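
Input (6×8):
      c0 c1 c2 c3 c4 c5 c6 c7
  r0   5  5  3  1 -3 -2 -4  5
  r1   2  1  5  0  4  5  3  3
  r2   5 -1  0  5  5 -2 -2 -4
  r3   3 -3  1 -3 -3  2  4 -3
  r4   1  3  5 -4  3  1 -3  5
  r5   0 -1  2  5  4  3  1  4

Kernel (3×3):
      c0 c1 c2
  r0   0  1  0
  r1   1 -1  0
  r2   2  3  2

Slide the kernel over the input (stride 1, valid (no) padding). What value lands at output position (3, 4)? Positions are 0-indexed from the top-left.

The receptive field on the input at this output position is [-3 2 4 / 3 1 -3 / 4 3 1]. Elementwise product with the kernel and sum: 2·1 + 3·1 + 1·-1 + 4·2 + 3·3 + 1·2.

23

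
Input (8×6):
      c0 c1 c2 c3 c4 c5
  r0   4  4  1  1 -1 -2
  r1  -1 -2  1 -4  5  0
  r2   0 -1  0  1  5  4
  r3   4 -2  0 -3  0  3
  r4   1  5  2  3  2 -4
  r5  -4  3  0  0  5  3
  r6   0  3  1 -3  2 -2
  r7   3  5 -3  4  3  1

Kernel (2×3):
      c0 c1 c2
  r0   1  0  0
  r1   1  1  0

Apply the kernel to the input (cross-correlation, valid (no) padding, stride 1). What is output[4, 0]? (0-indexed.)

0

The receptive field on the input at this output position is [1 5 2 / -4 3 0]. Elementwise product with the kernel and sum: 1·1 + -4·1 + 3·1.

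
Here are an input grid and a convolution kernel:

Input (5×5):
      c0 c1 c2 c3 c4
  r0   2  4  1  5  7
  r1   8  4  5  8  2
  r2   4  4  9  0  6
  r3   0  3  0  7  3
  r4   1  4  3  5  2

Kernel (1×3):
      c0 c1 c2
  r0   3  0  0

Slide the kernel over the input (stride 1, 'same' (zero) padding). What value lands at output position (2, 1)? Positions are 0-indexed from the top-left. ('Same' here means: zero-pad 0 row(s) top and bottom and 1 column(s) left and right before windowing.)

The receptive field on the zero-padded input at this output position is [4 4 9]. Elementwise product with the kernel and sum: 4·3.

12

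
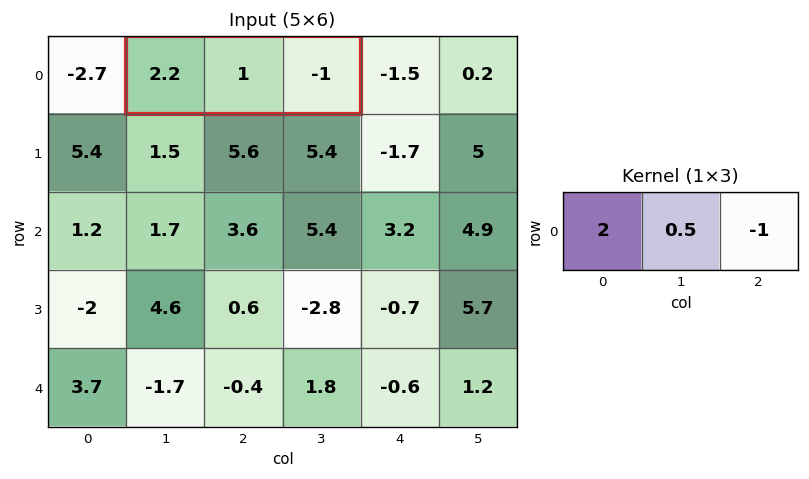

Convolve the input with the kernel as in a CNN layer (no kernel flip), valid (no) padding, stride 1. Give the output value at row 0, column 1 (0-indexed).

5.9

The receptive field on the input at this output position is [2.2 1 -1]. Elementwise product with the kernel and sum: 2.2·2 + 1·0.5 + -1·-1.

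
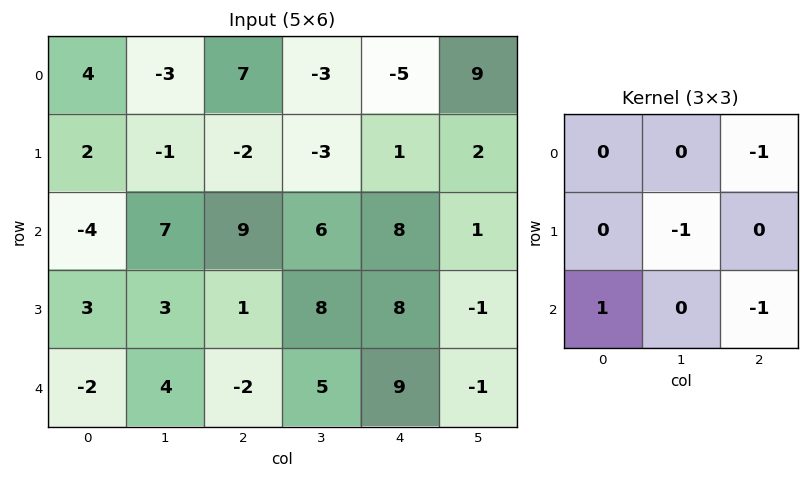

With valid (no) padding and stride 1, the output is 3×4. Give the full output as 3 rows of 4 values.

Output[0,0]: The receptive field on the input at this output position is [4 -3 7 / 2 -1 -2 / -4 7 9]. Elementwise product with the kernel and sum: 7·-1 + -1·-1 + -4·1 + 9·-1.

-19 6 9 -5
-3 -11 -14 -1
-12 -8 -27 -3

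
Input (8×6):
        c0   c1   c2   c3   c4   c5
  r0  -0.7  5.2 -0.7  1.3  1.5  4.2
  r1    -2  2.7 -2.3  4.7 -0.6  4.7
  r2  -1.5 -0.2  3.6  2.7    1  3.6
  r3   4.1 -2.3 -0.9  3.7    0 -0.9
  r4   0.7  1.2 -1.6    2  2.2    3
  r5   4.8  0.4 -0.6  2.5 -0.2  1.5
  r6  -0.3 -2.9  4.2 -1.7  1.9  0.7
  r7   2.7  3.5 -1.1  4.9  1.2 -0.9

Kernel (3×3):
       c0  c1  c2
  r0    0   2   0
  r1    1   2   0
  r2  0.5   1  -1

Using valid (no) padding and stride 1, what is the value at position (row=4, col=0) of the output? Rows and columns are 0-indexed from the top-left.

The receptive field on the input at this output position is [0.7 1.2 -1.6 / 4.8 0.4 -0.6 / -0.3 -2.9 4.2]. Elementwise product with the kernel and sum: 1.2·2 + 4.8·1 + 0.4·2 + -0.3·0.5 + -2.9·1 + 4.2·-1.

0.75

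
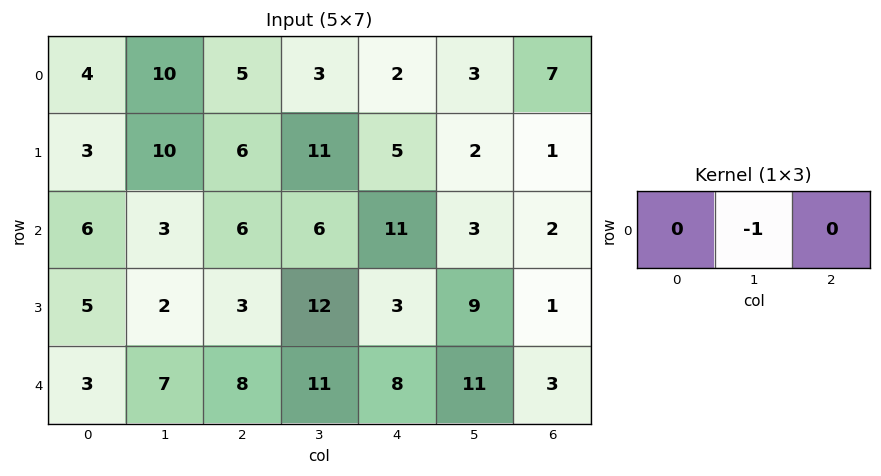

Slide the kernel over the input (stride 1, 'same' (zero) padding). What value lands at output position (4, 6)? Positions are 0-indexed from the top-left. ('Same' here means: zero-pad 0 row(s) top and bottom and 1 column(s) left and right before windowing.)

The receptive field on the zero-padded input at this output position is [11 3 0]. Elementwise product with the kernel and sum: 3·-1.

-3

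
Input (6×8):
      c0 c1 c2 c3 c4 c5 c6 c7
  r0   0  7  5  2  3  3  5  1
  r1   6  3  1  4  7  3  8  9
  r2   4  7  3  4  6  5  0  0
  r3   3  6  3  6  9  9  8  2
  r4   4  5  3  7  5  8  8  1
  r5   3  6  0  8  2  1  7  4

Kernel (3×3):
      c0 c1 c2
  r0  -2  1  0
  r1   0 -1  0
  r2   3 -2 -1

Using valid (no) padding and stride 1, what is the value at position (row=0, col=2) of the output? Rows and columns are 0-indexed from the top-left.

-17

The receptive field on the input at this output position is [5 2 3 / 1 4 7 / 3 4 6]. Elementwise product with the kernel and sum: 5·-2 + 2·1 + 4·-1 + 3·3 + 4·-2 + 6·-1.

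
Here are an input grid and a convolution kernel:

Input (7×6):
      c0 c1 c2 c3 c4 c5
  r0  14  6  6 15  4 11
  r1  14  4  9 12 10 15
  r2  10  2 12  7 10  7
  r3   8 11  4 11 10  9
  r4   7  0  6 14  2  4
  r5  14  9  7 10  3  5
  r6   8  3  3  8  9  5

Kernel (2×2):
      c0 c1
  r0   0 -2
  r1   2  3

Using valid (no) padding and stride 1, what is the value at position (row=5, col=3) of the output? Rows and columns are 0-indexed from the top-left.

37

The receptive field on the input at this output position is [10 3 / 8 9]. Elementwise product with the kernel and sum: 3·-2 + 8·2 + 9·3.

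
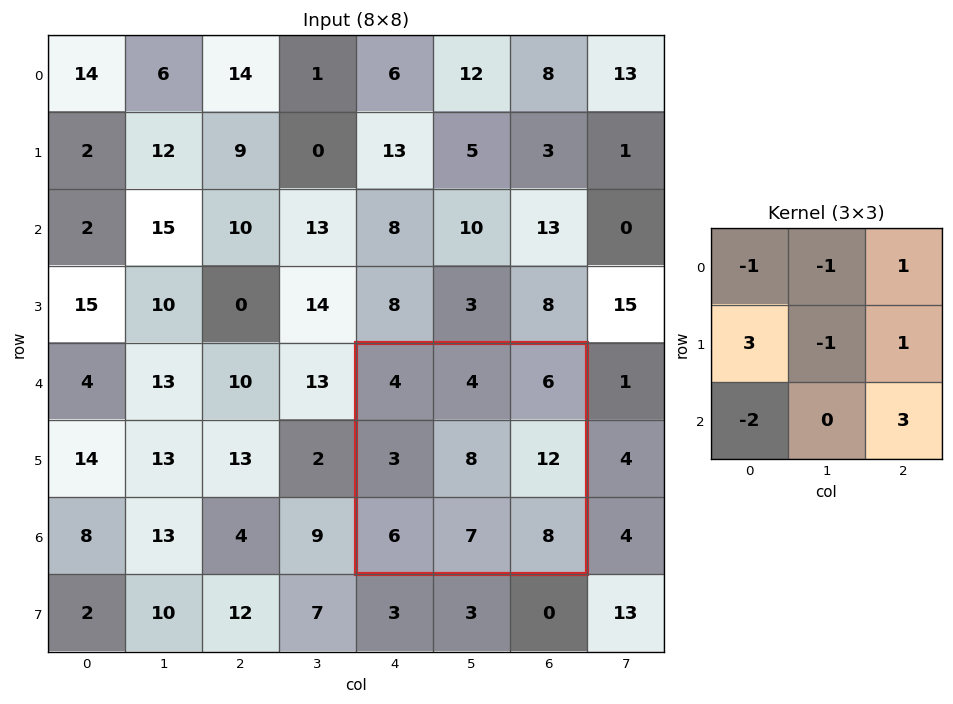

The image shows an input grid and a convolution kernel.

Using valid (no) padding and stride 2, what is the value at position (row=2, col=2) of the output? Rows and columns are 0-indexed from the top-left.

The receptive field on the input at this output position is [4 4 6 / 3 8 12 / 6 7 8]. Elementwise product with the kernel and sum: 4·-1 + 4·-1 + 6·1 + 3·3 + 8·-1 + 12·1 + 6·-2 + 8·3.

23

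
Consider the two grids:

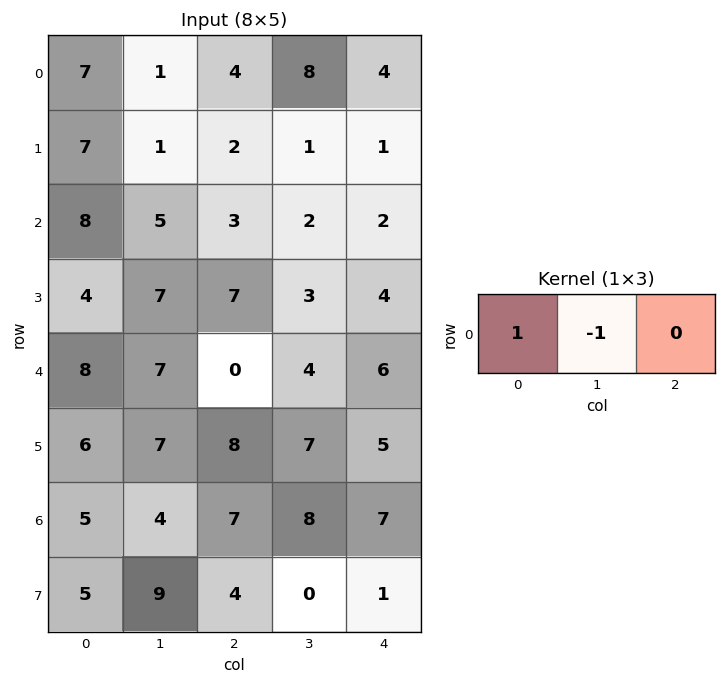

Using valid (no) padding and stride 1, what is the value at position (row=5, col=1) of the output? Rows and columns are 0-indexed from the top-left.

The receptive field on the input at this output position is [7 8 7]. Elementwise product with the kernel and sum: 7·1 + 8·-1.

-1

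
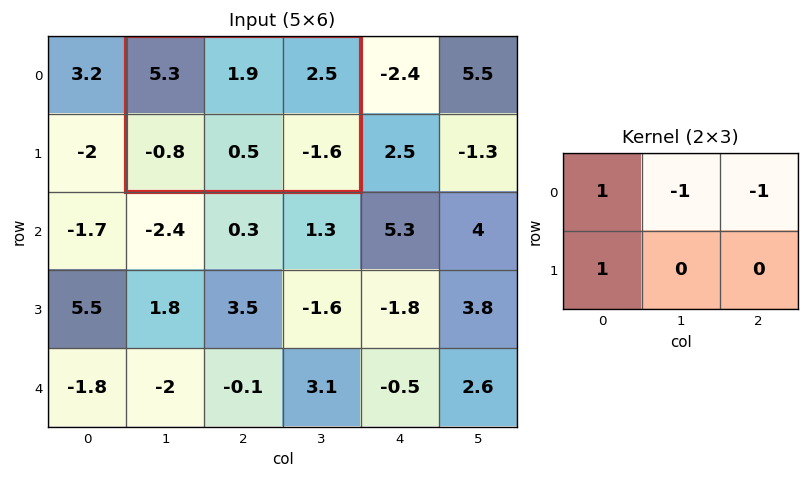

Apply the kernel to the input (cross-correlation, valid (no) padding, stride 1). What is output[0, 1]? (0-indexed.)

0.1

The receptive field on the input at this output position is [5.3 1.9 2.5 / -0.8 0.5 -1.6]. Elementwise product with the kernel and sum: 5.3·1 + 1.9·-1 + 2.5·-1 + -0.8·1.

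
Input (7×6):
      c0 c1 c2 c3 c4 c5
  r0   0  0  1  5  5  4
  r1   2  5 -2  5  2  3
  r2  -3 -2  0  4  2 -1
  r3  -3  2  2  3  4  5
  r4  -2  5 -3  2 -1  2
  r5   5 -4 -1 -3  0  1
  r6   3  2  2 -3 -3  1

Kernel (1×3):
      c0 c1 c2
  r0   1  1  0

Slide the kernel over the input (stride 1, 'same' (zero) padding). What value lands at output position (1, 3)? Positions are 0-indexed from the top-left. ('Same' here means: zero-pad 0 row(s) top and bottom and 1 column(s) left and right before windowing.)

3

The receptive field on the zero-padded input at this output position is [-2 5 2]. Elementwise product with the kernel and sum: -2·1 + 5·1.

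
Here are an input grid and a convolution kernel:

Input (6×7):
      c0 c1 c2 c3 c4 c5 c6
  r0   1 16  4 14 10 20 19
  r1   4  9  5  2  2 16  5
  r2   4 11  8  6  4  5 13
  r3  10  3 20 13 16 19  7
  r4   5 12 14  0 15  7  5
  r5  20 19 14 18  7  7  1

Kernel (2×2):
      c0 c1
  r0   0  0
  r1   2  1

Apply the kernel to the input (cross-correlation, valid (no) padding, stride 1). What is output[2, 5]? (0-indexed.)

45

The receptive field on the input at this output position is [5 13 / 19 7]. Elementwise product with the kernel and sum: 19·2 + 7·1.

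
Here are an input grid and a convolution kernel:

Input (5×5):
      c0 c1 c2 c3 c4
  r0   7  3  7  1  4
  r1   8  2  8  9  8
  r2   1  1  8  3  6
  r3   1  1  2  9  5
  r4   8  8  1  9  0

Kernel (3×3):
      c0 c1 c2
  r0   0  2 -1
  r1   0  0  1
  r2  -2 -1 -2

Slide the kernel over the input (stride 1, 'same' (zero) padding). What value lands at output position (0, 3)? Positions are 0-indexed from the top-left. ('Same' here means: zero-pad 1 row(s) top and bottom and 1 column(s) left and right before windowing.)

-37

The receptive field on the zero-padded input at this output position is [0 0 0 / 7 1 4 / 8 9 8]. Elementwise product with the kernel and sum: 0·2 + 0·-1 + 4·1 + 8·-2 + 9·-1 + 8·-2.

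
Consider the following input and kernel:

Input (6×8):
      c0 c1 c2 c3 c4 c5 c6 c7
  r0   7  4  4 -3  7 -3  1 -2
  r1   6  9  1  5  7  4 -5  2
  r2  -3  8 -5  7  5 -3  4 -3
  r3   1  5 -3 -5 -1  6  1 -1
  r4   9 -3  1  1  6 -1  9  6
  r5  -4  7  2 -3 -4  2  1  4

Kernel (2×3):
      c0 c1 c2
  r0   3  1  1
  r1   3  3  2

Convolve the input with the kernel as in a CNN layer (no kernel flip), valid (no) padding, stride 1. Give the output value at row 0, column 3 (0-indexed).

39

The receptive field on the input at this output position is [-3 7 -3 / 5 7 4]. Elementwise product with the kernel and sum: -3·3 + 7·1 + -3·1 + 5·3 + 7·3 + 4·2.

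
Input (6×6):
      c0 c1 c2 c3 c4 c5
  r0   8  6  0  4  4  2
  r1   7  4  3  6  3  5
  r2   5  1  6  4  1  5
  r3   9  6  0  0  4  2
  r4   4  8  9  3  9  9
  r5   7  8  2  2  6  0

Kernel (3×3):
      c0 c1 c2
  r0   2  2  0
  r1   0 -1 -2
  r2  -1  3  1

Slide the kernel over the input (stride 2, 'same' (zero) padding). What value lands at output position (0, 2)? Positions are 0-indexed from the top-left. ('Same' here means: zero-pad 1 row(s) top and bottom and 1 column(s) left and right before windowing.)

The receptive field on the zero-padded input at this output position is [0 0 0 / 4 4 2 / 6 3 5]. Elementwise product with the kernel and sum: 0·2 + 0·2 + 4·-1 + 2·-2 + 6·-1 + 3·3 + 5·1.

0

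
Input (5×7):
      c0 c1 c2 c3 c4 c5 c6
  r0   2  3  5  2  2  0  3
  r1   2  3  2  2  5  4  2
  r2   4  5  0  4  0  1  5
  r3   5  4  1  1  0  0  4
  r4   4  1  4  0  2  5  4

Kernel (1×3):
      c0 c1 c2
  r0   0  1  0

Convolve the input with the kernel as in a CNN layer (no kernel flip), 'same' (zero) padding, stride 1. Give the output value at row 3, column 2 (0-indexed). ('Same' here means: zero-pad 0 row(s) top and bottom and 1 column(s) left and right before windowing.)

The receptive field on the zero-padded input at this output position is [4 1 1]. Elementwise product with the kernel and sum: 1·1.

1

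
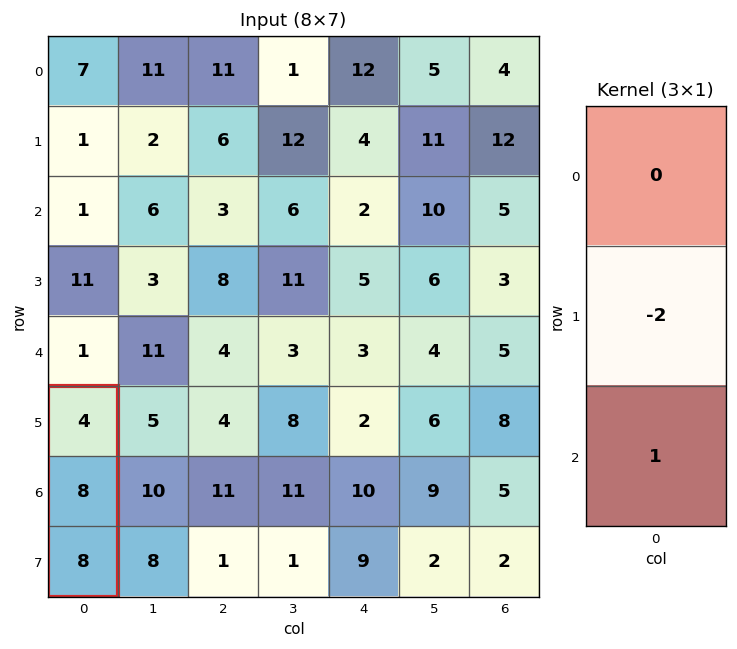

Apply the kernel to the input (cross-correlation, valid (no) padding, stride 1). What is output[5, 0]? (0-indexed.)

The receptive field on the input at this output position is [4 / 8 / 8]. Elementwise product with the kernel and sum: 8·-2 + 8·1.

-8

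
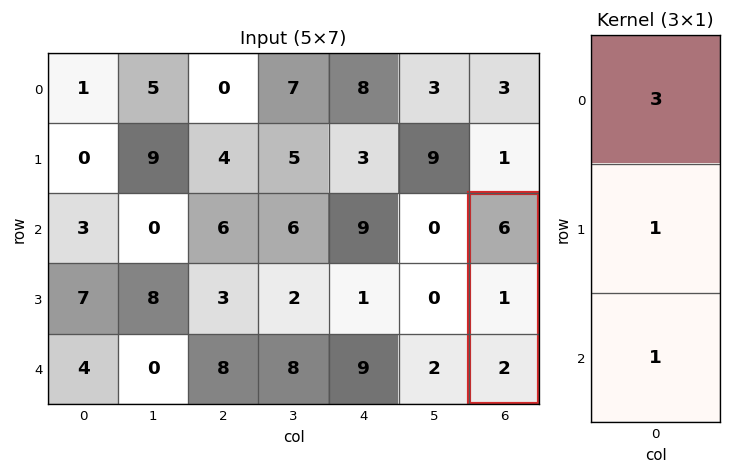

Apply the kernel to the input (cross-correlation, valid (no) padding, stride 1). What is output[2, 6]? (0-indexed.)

The receptive field on the input at this output position is [6 / 1 / 2]. Elementwise product with the kernel and sum: 6·3 + 1·1 + 2·1.

21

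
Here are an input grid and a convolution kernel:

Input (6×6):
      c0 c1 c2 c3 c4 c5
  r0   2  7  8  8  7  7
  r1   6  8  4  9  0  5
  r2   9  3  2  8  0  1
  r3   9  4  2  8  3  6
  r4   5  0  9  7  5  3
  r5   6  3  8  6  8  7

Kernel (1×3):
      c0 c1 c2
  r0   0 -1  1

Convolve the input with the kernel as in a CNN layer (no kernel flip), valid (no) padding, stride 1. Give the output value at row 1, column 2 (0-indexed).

The receptive field on the input at this output position is [4 9 0]. Elementwise product with the kernel and sum: 9·-1 + 0·1.

-9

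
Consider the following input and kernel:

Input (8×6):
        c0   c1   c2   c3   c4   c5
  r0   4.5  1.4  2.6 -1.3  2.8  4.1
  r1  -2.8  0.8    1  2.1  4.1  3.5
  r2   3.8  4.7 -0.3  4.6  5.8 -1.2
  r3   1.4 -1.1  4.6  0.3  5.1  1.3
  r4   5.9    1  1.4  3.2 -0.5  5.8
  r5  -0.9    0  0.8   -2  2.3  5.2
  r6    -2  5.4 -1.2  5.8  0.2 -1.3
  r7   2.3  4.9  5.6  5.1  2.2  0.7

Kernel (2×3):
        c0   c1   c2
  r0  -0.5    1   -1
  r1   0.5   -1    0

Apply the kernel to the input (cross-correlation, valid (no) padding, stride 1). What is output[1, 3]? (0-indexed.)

The receptive field on the input at this output position is [2.1 4.1 3.5 / 4.6 5.8 -1.2]. Elementwise product with the kernel and sum: 2.1·-0.5 + 4.1·1 + 3.5·-1 + 4.6·0.5 + 5.8·-1.

-3.95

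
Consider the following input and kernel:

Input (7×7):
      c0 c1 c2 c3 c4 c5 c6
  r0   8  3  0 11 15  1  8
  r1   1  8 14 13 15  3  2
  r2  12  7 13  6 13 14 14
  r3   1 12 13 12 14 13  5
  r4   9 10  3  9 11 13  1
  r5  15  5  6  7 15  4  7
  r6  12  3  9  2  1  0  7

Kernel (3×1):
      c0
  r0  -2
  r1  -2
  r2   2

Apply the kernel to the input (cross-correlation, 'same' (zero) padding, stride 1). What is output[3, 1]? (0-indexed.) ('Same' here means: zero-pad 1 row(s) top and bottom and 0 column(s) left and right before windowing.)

The receptive field on the zero-padded input at this output position is [7 / 12 / 10]. Elementwise product with the kernel and sum: 7·-2 + 12·-2 + 10·2.

-18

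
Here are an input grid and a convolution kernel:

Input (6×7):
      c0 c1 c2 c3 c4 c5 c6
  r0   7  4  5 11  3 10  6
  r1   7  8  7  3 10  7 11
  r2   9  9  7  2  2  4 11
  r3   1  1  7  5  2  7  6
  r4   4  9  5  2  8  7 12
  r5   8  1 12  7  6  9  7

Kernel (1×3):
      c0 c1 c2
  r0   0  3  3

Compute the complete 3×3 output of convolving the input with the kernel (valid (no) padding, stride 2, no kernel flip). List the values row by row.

27 42 48
48 12 45
42 30 57

Output[0,0]: The receptive field on the input at this output position is [7 4 5]. Elementwise product with the kernel and sum: 4·3 + 5·3.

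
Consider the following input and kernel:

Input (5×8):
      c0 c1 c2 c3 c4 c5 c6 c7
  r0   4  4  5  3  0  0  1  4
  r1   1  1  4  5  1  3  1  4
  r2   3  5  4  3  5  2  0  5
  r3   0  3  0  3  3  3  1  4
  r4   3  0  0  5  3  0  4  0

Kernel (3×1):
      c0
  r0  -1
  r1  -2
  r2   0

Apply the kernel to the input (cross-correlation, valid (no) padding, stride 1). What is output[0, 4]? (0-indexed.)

-2

The receptive field on the input at this output position is [0 / 1 / 5]. Elementwise product with the kernel and sum: 0·-1 + 1·-2.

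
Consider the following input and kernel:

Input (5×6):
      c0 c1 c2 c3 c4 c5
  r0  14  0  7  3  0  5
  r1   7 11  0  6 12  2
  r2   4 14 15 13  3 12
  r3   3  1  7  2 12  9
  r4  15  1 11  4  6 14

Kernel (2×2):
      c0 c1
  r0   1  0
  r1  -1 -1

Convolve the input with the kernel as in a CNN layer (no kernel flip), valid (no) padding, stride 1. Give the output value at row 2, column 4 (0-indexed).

-18

The receptive field on the input at this output position is [3 12 / 12 9]. Elementwise product with the kernel and sum: 3·1 + 12·-1 + 9·-1.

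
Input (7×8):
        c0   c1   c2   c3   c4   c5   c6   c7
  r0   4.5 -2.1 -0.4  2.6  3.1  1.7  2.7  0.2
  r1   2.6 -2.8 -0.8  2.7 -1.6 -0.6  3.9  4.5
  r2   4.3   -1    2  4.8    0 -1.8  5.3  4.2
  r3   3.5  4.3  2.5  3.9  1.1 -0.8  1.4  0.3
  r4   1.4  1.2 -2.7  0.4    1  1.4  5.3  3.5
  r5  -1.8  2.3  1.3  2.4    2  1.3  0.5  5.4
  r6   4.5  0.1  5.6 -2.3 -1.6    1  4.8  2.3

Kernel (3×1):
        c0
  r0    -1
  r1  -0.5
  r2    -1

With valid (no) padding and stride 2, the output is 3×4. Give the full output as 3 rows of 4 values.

-10.1 -1.2 -2.3 -9.95
-7.45 -0.55 -1.55 -11.3
-5 -3.55 -0.4 -10.35

Output[0,0]: The receptive field on the input at this output position is [4.5 / 2.6 / 4.3]. Elementwise product with the kernel and sum: 4.5·-1 + 2.6·-0.5 + 4.3·-1.
Output[0,1]: The receptive field on the input at this output position is [-0.4 / -0.8 / 2]. Elementwise product with the kernel and sum: -0.4·-1 + -0.8·-0.5 + 2·-1.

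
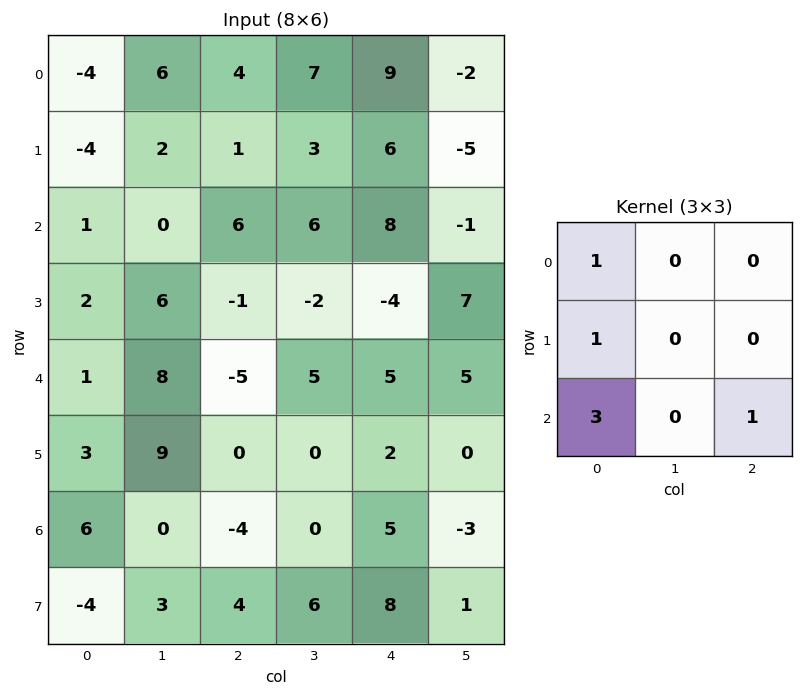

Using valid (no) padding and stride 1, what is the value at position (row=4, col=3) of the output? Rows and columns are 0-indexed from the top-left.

2

The receptive field on the input at this output position is [5 5 5 / 0 2 0 / 0 5 -3]. Elementwise product with the kernel and sum: 5·1 + 0·1 + 0·3 + -3·1.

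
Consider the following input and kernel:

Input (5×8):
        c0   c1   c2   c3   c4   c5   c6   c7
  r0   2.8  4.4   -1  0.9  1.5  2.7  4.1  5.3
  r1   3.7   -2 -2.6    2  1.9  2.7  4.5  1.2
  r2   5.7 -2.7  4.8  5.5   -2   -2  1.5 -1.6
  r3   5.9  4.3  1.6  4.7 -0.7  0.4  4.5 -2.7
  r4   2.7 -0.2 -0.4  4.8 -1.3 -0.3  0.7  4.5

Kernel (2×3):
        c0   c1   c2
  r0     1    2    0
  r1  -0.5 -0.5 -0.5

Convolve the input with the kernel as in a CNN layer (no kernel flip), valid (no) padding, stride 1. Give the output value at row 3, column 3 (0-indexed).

1.7

The receptive field on the input at this output position is [4.7 -0.7 0.4 / 4.8 -1.3 -0.3]. Elementwise product with the kernel and sum: 4.7·1 + -0.7·2 + 4.8·-0.5 + -1.3·-0.5 + -0.3·-0.5.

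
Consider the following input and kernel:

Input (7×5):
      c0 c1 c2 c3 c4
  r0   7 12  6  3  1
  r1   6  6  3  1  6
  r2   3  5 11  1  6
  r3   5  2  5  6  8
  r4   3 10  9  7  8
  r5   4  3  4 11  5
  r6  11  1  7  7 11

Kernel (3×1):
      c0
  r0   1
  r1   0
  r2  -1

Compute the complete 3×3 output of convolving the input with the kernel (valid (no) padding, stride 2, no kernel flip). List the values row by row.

Output[0,0]: The receptive field on the input at this output position is [7 / 6 / 3]. Elementwise product with the kernel and sum: 7·1 + 3·-1.
Output[0,1]: The receptive field on the input at this output position is [6 / 3 / 11]. Elementwise product with the kernel and sum: 6·1 + 11·-1.

4 -5 -5
0 2 -2
-8 2 -3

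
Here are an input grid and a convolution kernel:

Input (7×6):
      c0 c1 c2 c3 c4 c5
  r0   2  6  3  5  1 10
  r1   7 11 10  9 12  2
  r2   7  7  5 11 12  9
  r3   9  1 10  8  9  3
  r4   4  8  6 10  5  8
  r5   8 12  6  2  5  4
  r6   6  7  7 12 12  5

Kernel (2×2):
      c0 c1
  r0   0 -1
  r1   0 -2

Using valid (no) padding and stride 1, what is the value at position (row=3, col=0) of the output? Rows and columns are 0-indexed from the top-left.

The receptive field on the input at this output position is [9 1 / 4 8]. Elementwise product with the kernel and sum: 1·-1 + 8·-2.

-17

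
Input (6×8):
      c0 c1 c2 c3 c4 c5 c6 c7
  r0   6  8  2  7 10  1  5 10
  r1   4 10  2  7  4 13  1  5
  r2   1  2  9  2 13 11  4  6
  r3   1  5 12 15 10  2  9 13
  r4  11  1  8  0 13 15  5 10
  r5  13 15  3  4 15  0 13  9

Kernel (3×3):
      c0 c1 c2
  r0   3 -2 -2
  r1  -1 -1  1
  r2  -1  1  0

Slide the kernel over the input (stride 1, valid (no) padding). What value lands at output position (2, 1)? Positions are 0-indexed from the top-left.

The receptive field on the input at this output position is [2 9 2 / 5 12 15 / 1 8 0]. Elementwise product with the kernel and sum: 2·3 + 9·-2 + 2·-2 + 5·-1 + 12·-1 + 15·1 + 1·-1 + 8·1.

-11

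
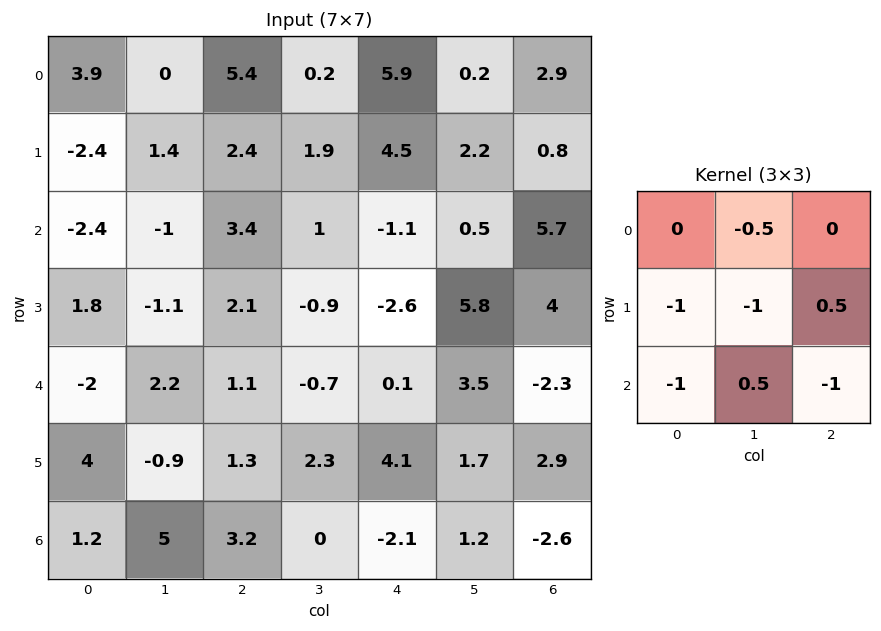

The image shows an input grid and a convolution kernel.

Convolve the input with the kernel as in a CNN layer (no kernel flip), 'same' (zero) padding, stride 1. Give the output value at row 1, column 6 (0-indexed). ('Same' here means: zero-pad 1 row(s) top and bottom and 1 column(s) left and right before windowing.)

-2.1

The receptive field on the zero-padded input at this output position is [0.2 2.9 0 / 2.2 0.8 0 / 0.5 5.7 0]. Elementwise product with the kernel and sum: 2.9·-0.5 + 2.2·-1 + 0.8·-1 + 0·0.5 + 0.5·-1 + 5.7·0.5 + 0·-1.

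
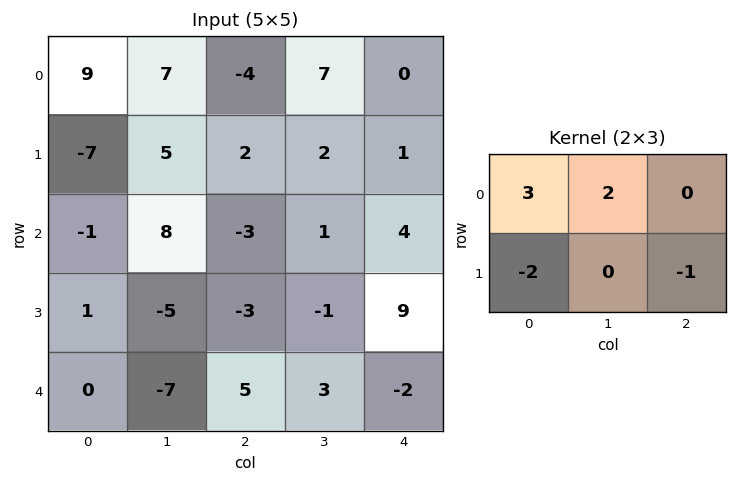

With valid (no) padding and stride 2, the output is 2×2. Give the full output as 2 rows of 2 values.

53 -3
14 -10

Output[0,0]: The receptive field on the input at this output position is [9 7 -4 / -7 5 2]. Elementwise product with the kernel and sum: 9·3 + 7·2 + -7·-2 + 2·-1.
Output[0,1]: The receptive field on the input at this output position is [-4 7 0 / 2 2 1]. Elementwise product with the kernel and sum: -4·3 + 7·2 + 2·-2 + 1·-1.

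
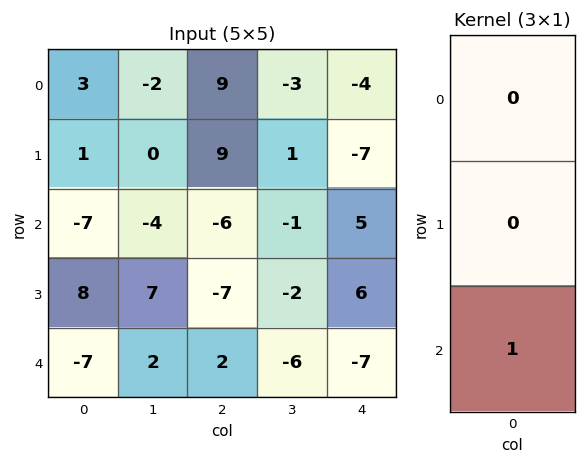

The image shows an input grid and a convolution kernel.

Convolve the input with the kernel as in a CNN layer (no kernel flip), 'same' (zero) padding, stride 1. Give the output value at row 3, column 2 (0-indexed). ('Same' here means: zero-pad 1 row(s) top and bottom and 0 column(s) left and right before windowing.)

2

The receptive field on the zero-padded input at this output position is [-6 / -7 / 2]. Elementwise product with the kernel and sum: 2·1.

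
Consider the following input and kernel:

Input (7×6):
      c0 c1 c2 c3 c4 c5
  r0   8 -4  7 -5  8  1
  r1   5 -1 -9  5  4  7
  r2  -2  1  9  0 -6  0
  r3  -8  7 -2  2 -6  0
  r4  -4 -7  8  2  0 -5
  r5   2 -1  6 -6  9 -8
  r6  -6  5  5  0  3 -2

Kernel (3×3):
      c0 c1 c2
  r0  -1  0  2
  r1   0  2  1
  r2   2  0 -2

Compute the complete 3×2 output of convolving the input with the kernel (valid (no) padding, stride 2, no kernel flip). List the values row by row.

-27 53
8 -7
2 -7

Output[0,0]: The receptive field on the input at this output position is [8 -4 7 / 5 -1 -9 / -2 1 9]. Elementwise product with the kernel and sum: 8·-1 + 7·2 + -1·2 + -9·1 + -2·2 + 9·-2.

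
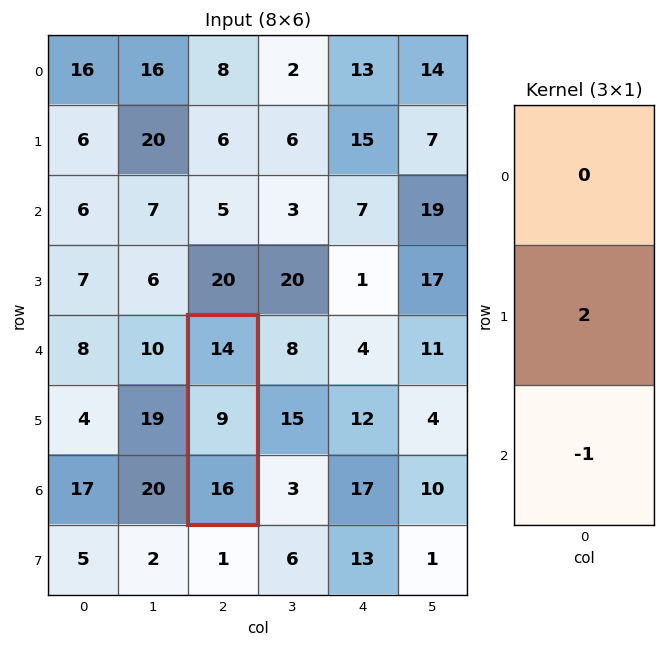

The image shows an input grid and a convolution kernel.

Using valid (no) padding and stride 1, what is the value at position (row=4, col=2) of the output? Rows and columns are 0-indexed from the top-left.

The receptive field on the input at this output position is [14 / 9 / 16]. Elementwise product with the kernel and sum: 9·2 + 16·-1.

2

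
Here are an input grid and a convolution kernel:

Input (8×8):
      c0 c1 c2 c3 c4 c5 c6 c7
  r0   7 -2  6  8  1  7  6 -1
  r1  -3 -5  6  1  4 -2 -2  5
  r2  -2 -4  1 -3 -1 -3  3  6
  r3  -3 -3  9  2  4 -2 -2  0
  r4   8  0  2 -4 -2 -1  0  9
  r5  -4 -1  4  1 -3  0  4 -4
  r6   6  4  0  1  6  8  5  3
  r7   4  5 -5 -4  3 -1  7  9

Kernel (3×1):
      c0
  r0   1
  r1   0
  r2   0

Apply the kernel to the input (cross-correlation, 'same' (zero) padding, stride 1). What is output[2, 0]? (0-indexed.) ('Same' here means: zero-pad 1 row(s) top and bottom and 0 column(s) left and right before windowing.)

The receptive field on the zero-padded input at this output position is [-3 / -2 / -3]. Elementwise product with the kernel and sum: -3·1.

-3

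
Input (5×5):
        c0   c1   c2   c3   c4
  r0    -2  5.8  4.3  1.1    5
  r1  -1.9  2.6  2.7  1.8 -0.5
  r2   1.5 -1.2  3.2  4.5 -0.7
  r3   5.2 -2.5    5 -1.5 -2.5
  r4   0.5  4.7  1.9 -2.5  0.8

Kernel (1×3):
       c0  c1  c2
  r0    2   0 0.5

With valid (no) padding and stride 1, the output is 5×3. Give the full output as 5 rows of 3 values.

Output[0,0]: The receptive field on the input at this output position is [-2 5.8 4.3]. Elementwise product with the kernel and sum: -2·2 + 4.3·0.5.

-1.85 12.15 11.1
-2.45 6.1 5.15
4.6 -0.15 6.05
12.9 -5.75 8.75
1.95 8.15 4.2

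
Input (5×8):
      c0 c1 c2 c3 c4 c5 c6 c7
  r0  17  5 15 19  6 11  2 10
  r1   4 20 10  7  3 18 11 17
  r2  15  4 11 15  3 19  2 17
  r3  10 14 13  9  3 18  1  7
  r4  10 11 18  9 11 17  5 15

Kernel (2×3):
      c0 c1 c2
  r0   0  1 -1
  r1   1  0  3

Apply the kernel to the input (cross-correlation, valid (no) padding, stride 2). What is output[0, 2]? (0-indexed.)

45

The receptive field on the input at this output position is [6 11 2 / 3 18 11]. Elementwise product with the kernel and sum: 11·1 + 2·-1 + 3·1 + 11·3.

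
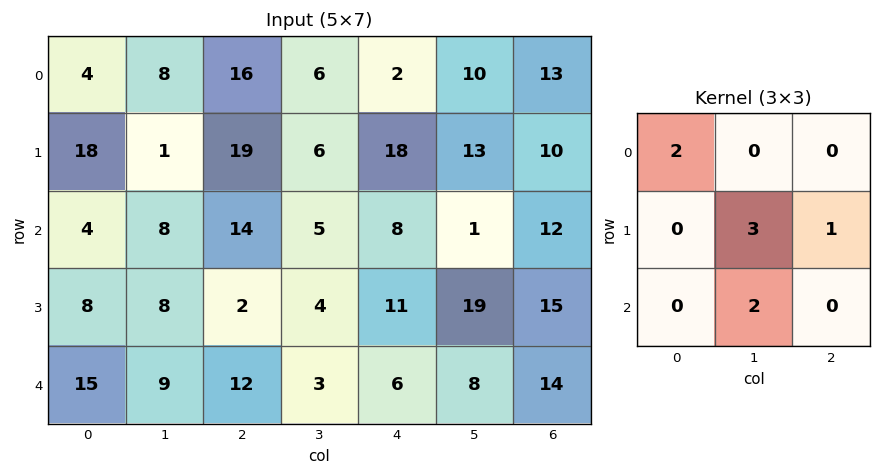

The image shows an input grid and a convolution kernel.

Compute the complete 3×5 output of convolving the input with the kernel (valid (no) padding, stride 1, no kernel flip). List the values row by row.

46 107 78 95 55
90 53 69 59 89
52 50 57 74 104

Output[0,0]: The receptive field on the input at this output position is [4 8 16 / 18 1 19 / 4 8 14]. Elementwise product with the kernel and sum: 4·2 + 1·3 + 19·1 + 8·2.
Output[0,1]: The receptive field on the input at this output position is [8 16 6 / 1 19 6 / 8 14 5]. Elementwise product with the kernel and sum: 8·2 + 19·3 + 6·1 + 14·2.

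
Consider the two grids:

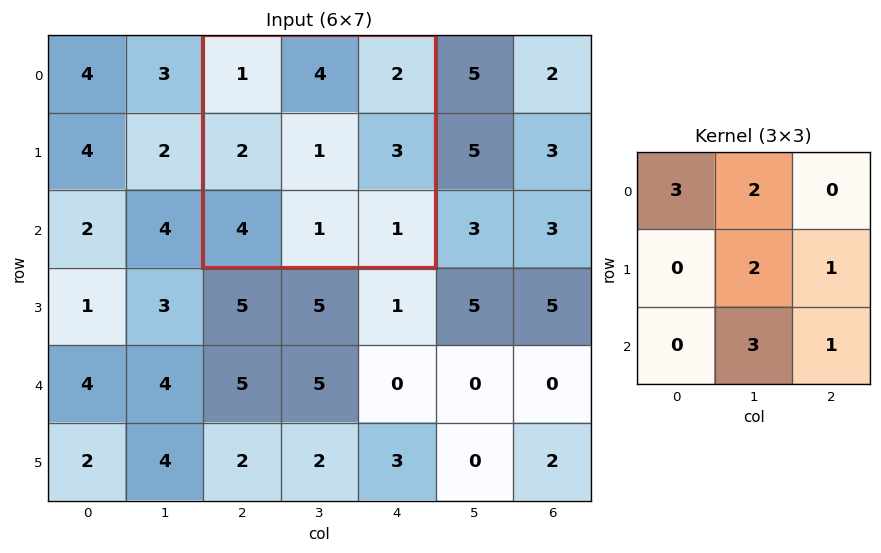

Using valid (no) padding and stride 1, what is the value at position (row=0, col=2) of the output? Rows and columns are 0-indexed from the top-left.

20

The receptive field on the input at this output position is [1 4 2 / 2 1 3 / 4 1 1]. Elementwise product with the kernel and sum: 1·3 + 4·2 + 1·2 + 3·1 + 1·3 + 1·1.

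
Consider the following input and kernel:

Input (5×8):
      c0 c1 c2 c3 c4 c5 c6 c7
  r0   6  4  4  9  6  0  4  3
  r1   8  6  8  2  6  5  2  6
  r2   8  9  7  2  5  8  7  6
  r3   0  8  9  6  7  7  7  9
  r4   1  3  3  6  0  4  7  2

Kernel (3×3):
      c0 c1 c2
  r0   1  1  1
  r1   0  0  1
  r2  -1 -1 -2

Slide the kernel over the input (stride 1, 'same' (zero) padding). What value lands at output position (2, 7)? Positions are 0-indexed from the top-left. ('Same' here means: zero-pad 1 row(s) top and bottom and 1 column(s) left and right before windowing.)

-8

The receptive field on the zero-padded input at this output position is [2 6 0 / 7 6 0 / 7 9 0]. Elementwise product with the kernel and sum: 2·1 + 6·1 + 0·1 + 0·1 + 7·-1 + 9·-1 + 0·-2.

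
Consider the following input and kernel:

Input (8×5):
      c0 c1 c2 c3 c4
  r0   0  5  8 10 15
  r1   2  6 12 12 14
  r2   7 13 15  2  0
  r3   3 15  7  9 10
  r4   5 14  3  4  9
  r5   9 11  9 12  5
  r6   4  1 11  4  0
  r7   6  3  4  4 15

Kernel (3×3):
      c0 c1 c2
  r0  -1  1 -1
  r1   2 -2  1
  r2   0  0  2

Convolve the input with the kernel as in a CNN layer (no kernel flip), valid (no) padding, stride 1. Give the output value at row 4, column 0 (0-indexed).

The receptive field on the input at this output position is [5 14 3 / 9 11 9 / 4 1 11]. Elementwise product with the kernel and sum: 5·-1 + 14·1 + 3·-1 + 9·2 + 11·-2 + 9·1 + 11·2.

33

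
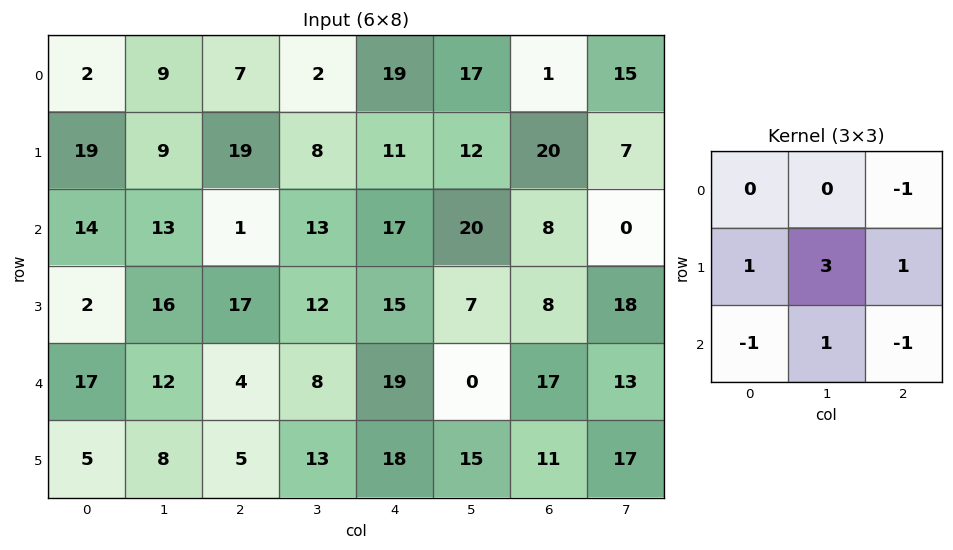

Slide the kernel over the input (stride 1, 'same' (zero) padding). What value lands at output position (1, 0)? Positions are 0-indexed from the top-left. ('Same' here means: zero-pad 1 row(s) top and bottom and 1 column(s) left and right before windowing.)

The receptive field on the zero-padded input at this output position is [0 2 9 / 0 19 9 / 0 14 13]. Elementwise product with the kernel and sum: 9·-1 + 0·1 + 19·3 + 9·1 + 0·-1 + 14·1 + 13·-1.

58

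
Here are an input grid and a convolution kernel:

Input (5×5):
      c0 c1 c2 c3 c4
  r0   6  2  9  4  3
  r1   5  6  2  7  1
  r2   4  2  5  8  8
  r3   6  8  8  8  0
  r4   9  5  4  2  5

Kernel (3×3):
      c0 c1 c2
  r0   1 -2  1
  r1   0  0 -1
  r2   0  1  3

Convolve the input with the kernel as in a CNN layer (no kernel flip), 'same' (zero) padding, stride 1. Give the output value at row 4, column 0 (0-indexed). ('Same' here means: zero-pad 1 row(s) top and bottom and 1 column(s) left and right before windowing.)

The receptive field on the zero-padded input at this output position is [0 6 8 / 0 9 5 / 0 0 0]. Elementwise product with the kernel and sum: 0·1 + 6·-2 + 8·1 + 5·-1 + 0·1 + 0·3.

-9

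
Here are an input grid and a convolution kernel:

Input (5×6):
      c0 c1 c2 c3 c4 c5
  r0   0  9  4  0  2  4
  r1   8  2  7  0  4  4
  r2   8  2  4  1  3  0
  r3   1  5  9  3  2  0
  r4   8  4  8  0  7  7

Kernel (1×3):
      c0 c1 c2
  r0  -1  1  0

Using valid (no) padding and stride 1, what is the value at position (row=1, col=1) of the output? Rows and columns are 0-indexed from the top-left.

5

The receptive field on the input at this output position is [2 7 0]. Elementwise product with the kernel and sum: 2·-1 + 7·1.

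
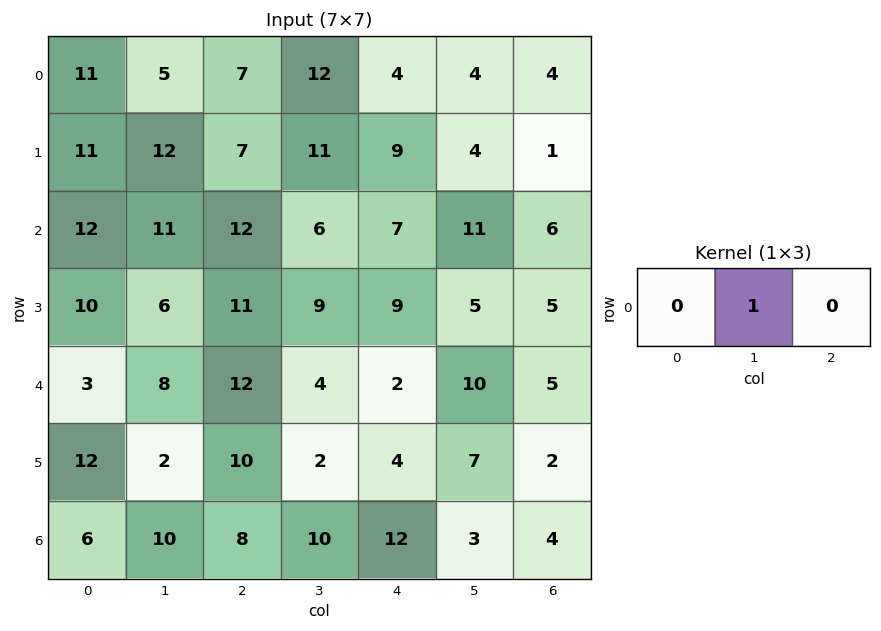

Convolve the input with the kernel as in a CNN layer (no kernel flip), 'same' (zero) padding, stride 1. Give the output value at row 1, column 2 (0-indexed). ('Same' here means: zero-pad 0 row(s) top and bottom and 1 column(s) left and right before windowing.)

7

The receptive field on the zero-padded input at this output position is [12 7 11]. Elementwise product with the kernel and sum: 7·1.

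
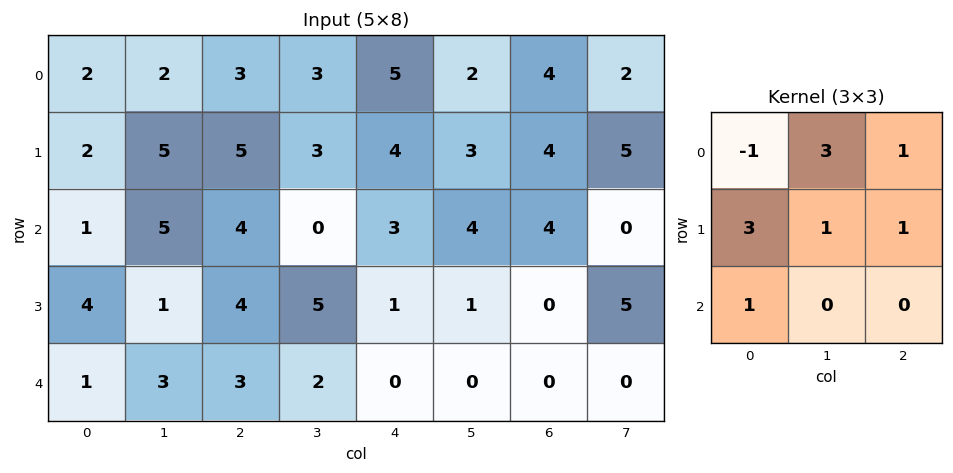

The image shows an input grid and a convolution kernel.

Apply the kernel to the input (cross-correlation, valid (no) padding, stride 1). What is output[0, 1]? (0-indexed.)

38

The receptive field on the input at this output position is [2 3 3 / 5 5 3 / 5 4 0]. Elementwise product with the kernel and sum: 2·-1 + 3·3 + 3·1 + 5·3 + 5·1 + 3·1 + 5·1.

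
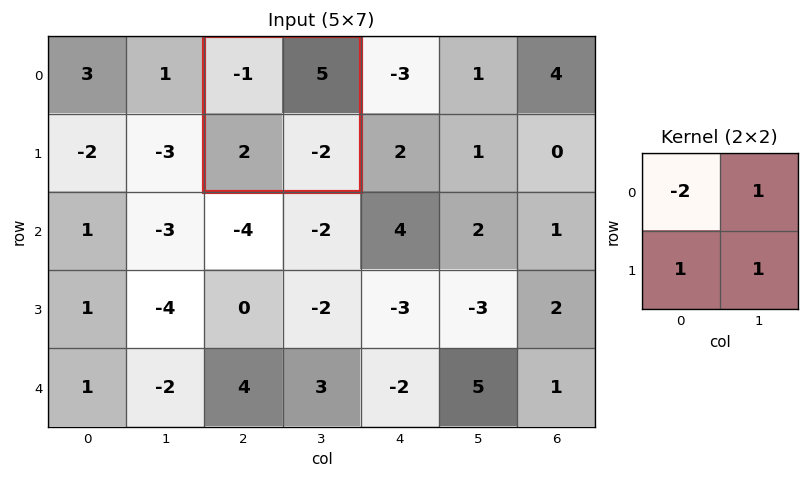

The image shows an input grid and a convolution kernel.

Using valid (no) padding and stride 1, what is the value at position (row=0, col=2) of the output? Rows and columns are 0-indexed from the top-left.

The receptive field on the input at this output position is [-1 5 / 2 -2]. Elementwise product with the kernel and sum: -1·-2 + 5·1 + 2·1 + -2·1.

7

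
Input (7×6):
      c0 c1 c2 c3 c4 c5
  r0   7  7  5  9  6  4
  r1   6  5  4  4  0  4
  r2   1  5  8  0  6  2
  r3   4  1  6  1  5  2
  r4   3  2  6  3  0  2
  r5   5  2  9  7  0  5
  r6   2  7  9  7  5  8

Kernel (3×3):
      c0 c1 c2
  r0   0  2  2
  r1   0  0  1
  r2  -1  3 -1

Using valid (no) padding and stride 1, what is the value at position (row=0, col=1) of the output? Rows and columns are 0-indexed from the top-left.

The receptive field on the input at this output position is [7 5 9 / 5 4 4 / 5 8 0]. Elementwise product with the kernel and sum: 5·2 + 9·2 + 4·1 + 5·-1 + 8·3 + 0·-1.

51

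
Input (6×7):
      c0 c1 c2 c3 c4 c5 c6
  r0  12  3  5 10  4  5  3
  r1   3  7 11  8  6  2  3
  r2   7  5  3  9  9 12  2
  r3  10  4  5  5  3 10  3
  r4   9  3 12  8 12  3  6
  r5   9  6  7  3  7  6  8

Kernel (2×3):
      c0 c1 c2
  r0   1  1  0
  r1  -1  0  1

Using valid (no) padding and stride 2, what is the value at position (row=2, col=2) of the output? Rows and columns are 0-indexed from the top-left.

The receptive field on the input at this output position is [12 3 6 / 7 6 8]. Elementwise product with the kernel and sum: 12·1 + 3·1 + 7·-1 + 8·1.

16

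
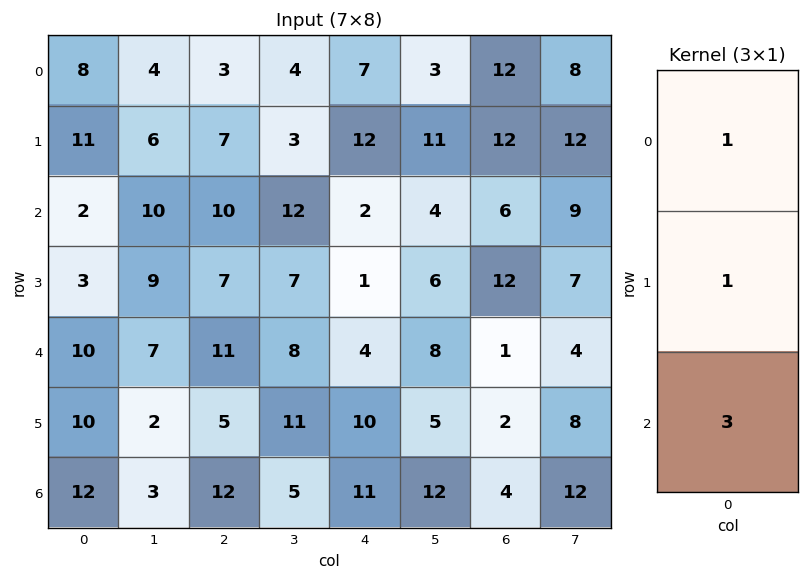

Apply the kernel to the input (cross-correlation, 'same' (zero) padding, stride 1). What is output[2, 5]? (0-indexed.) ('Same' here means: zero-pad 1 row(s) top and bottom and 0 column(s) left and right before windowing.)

The receptive field on the zero-padded input at this output position is [11 / 4 / 6]. Elementwise product with the kernel and sum: 11·1 + 4·1 + 6·3.

33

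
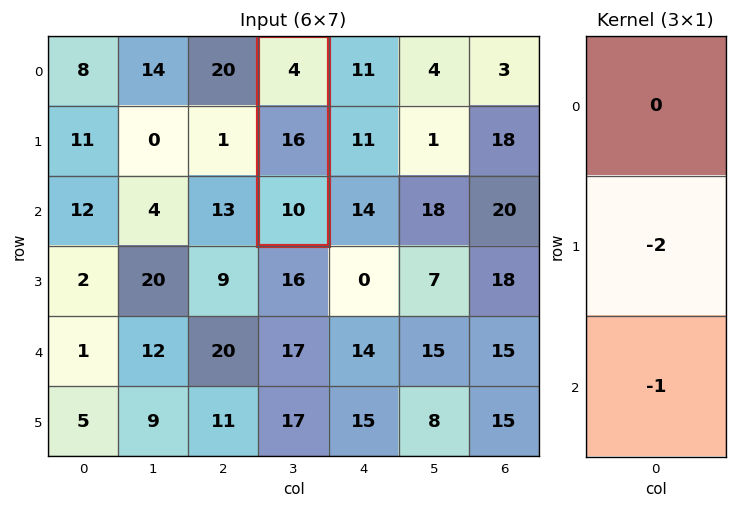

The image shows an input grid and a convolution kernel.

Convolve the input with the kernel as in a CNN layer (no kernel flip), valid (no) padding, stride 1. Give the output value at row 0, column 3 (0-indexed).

-42

The receptive field on the input at this output position is [4 / 16 / 10]. Elementwise product with the kernel and sum: 16·-2 + 10·-1.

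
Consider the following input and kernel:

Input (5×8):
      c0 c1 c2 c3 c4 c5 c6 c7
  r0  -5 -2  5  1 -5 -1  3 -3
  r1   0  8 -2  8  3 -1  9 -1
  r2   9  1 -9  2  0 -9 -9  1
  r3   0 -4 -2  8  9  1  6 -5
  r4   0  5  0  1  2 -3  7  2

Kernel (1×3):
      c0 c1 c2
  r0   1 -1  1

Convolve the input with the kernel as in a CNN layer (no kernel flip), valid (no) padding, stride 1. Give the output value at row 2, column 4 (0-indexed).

The receptive field on the input at this output position is [0 -9 -9]. Elementwise product with the kernel and sum: 0·1 + -9·-1 + -9·1.

0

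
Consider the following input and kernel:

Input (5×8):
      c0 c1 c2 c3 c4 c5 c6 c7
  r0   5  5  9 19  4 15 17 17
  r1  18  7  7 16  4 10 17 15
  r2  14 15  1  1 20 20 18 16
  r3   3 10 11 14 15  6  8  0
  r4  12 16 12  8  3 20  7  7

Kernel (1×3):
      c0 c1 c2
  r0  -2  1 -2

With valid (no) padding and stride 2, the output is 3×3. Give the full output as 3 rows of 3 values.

Output[0,0]: The receptive field on the input at this output position is [5 5 9]. Elementwise product with the kernel and sum: 5·-2 + 5·1 + 9·-2.
Output[0,1]: The receptive field on the input at this output position is [9 19 4]. Elementwise product with the kernel and sum: 9·-2 + 19·1 + 4·-2.

-23 -7 -27
-15 -41 -56
-32 -22 0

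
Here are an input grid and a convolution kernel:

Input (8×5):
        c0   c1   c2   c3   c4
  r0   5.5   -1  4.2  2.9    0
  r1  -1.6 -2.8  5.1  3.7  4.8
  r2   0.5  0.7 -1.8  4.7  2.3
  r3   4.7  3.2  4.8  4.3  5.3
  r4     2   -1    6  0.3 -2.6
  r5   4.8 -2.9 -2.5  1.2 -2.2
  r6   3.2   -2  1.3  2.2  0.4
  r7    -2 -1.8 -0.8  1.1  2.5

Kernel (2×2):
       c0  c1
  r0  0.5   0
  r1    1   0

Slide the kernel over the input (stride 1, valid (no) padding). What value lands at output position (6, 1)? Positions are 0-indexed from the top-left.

The receptive field on the input at this output position is [-2 1.3 / -1.8 -0.8]. Elementwise product with the kernel and sum: -2·0.5 + -1.8·1.

-2.8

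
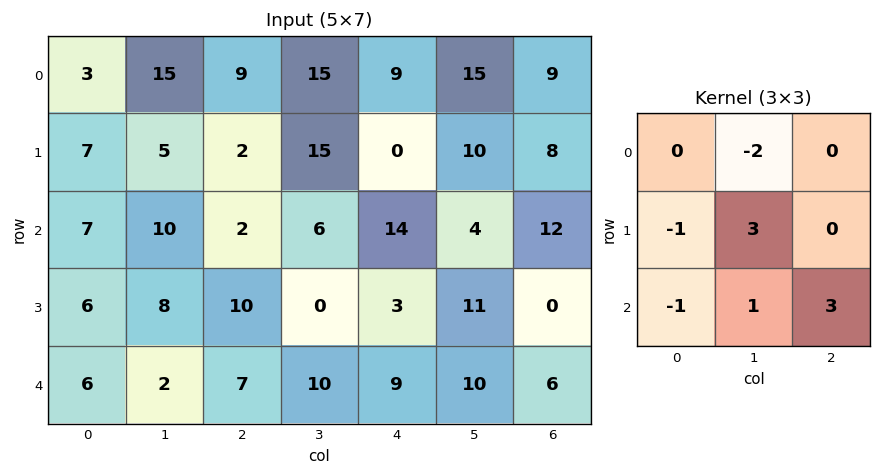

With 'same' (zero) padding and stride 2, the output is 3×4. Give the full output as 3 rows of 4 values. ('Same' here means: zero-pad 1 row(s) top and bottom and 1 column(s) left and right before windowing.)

Output[0,0]: The receptive field on the zero-padded input at this output position is [0 0 0 / 0 3 15 / 0 7 5]. Elementwise product with the kernel and sum: 0·-2 + 0·-1 + 3·3 + 0·-1 + 7·1 + 5·3.

31 54 27 10
37 -6 72 5
6 -1 11 8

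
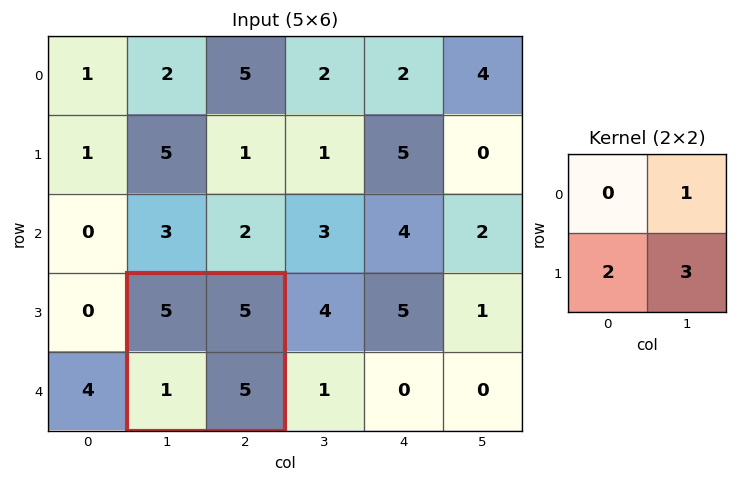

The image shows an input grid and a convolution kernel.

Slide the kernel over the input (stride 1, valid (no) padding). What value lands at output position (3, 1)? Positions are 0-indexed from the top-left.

22

The receptive field on the input at this output position is [5 5 / 1 5]. Elementwise product with the kernel and sum: 5·1 + 1·2 + 5·3.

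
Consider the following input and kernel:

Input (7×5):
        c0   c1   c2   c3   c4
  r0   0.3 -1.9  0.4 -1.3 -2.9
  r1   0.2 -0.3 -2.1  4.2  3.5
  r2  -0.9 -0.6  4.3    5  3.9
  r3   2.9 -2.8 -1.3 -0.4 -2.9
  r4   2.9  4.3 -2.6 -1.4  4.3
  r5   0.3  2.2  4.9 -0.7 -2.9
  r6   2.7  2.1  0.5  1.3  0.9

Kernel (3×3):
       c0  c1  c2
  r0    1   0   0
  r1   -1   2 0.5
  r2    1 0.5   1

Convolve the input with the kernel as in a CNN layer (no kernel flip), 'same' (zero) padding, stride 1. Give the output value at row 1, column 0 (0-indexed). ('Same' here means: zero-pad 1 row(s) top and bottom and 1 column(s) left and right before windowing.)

The receptive field on the zero-padded input at this output position is [0 0.3 -1.9 / 0 0.2 -0.3 / 0 -0.9 -0.6]. Elementwise product with the kernel and sum: 0·1 + 0·-1 + 0.2·2 + -0.3·0.5 + 0·1 + -0.9·0.5 + -0.6·1.

-0.8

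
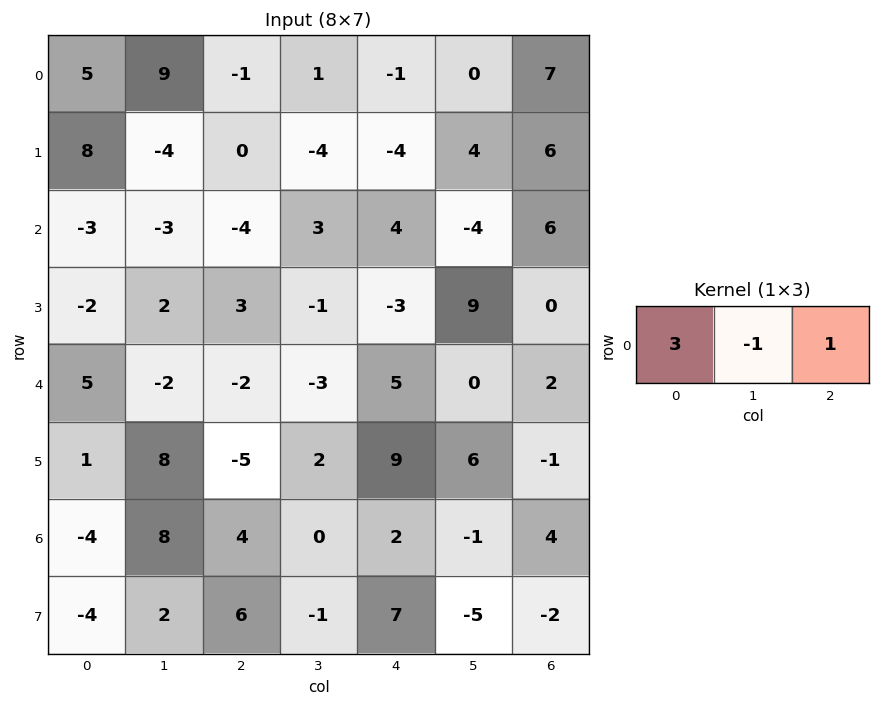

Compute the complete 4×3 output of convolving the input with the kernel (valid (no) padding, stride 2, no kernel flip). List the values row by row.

5 -5 4
-10 -11 22
15 2 17
-16 14 11

Output[0,0]: The receptive field on the input at this output position is [5 9 -1]. Elementwise product with the kernel and sum: 5·3 + 9·-1 + -1·1.
Output[0,1]: The receptive field on the input at this output position is [-1 1 -1]. Elementwise product with the kernel and sum: -1·3 + 1·-1 + -1·1.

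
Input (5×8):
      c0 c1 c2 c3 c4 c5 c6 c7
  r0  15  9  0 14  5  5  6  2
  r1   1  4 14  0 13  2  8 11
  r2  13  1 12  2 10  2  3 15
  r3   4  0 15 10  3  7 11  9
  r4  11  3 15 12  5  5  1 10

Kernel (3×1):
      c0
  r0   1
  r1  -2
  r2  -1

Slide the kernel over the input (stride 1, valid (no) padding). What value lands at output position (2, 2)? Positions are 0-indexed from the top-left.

-33

The receptive field on the input at this output position is [12 / 15 / 15]. Elementwise product with the kernel and sum: 12·1 + 15·-2 + 15·-1.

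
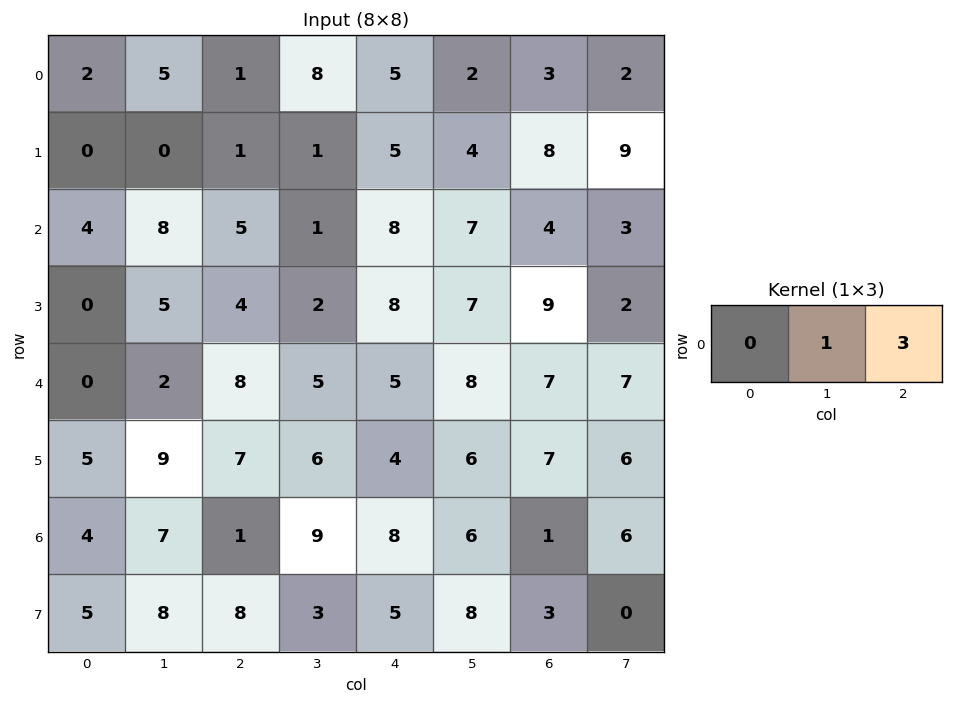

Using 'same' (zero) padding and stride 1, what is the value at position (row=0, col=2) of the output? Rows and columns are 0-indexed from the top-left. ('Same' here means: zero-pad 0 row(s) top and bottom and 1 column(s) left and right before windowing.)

25

The receptive field on the zero-padded input at this output position is [5 1 8]. Elementwise product with the kernel and sum: 1·1 + 8·3.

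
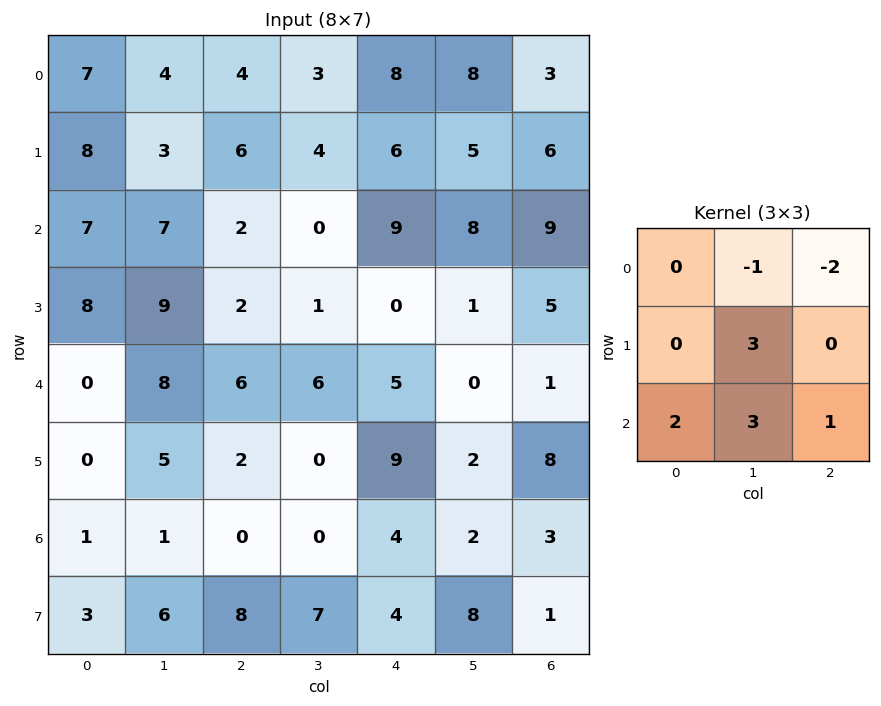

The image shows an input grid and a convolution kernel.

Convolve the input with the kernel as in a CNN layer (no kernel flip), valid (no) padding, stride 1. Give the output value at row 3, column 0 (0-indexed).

The receptive field on the input at this output position is [8 9 2 / 0 8 6 / 0 5 2]. Elementwise product with the kernel and sum: 9·-1 + 2·-2 + 8·3 + 0·2 + 5·3 + 2·1.

28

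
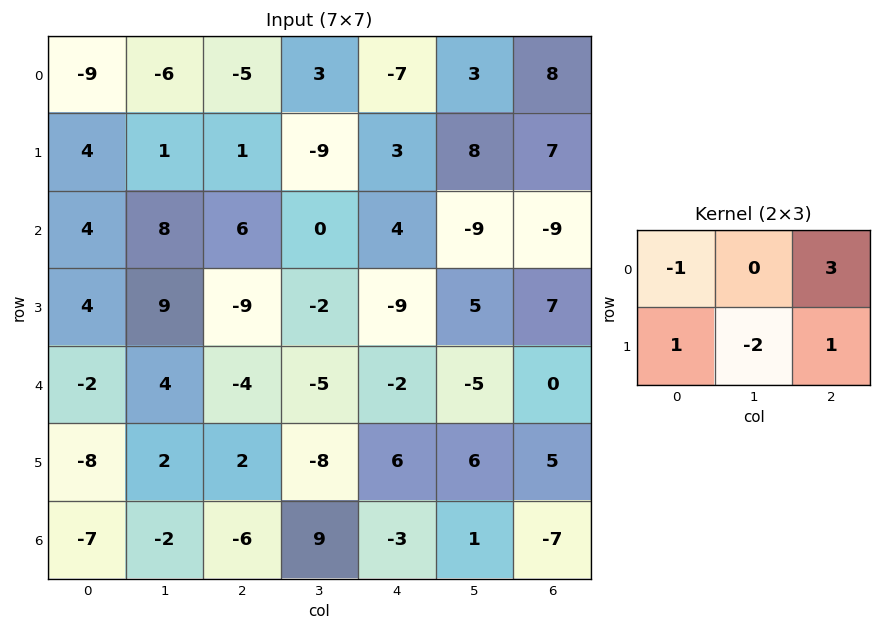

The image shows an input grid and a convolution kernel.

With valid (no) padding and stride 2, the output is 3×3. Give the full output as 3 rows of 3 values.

Output[0,0]: The receptive field on the input at this output position is [-9 -6 -5 / 4 1 1]. Elementwise product with the kernel and sum: -9·-1 + -5·3 + 4·1 + 1·-2 + 1·1.
Output[0,1]: The receptive field on the input at this output position is [-5 3 -7 / 1 -9 3]. Elementwise product with the kernel and sum: -5·-1 + -7·3 + 1·1 + -9·-2 + 3·1.

-3 6 25
-9 -8 -43
-20 22 1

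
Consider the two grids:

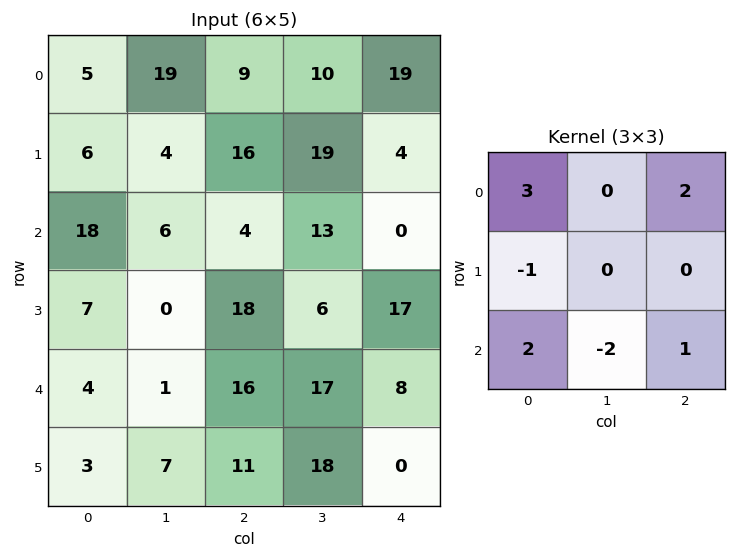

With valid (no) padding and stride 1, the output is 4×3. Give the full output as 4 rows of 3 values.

55 90 31
64 14 93
77 31 0
56 21 58

Output[0,0]: The receptive field on the input at this output position is [5 19 9 / 6 4 16 / 18 6 4]. Elementwise product with the kernel and sum: 5·3 + 9·2 + 6·-1 + 18·2 + 6·-2 + 4·1.
Output[0,1]: The receptive field on the input at this output position is [19 9 10 / 4 16 19 / 6 4 13]. Elementwise product with the kernel and sum: 19·3 + 10·2 + 4·-1 + 6·2 + 4·-2 + 13·1.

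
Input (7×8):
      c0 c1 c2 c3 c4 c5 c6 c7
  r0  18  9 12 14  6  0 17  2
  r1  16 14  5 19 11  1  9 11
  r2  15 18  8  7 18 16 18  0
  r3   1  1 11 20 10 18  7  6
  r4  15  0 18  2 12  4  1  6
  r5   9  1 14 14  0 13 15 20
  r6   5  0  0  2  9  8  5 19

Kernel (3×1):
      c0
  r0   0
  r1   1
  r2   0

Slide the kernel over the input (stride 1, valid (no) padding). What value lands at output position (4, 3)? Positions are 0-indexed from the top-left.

The receptive field on the input at this output position is [2 / 14 / 2]. Elementwise product with the kernel and sum: 14·1.

14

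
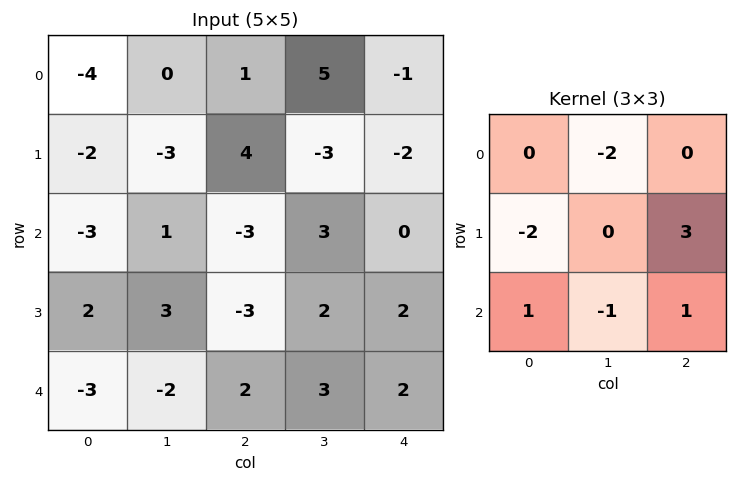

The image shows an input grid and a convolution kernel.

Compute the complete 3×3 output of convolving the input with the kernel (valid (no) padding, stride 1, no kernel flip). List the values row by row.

Output[0,0]: The receptive field on the input at this output position is [-4 0 1 / -2 -3 4 / -3 1 -3]. Elementwise product with the kernel and sum: 0·-2 + -2·-2 + 4·3 + -3·1 + 1·-1 + -3·1.
Output[0,1]: The receptive field on the input at this output position is [0 1 5 / -3 4 -3 / 1 -3 3]. Elementwise product with the kernel and sum: 1·-2 + -3·-2 + -3·3 + 1·1 + -3·-1 + 3·1.

9 2 -30
-1 7 9
-14 5 7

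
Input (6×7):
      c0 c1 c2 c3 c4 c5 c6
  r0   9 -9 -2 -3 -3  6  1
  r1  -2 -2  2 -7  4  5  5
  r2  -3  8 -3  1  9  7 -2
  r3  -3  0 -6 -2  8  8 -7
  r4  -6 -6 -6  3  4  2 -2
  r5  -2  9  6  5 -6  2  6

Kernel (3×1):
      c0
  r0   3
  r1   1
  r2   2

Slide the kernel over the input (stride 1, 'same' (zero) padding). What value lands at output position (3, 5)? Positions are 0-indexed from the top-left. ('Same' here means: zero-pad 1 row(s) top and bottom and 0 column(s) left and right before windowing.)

The receptive field on the zero-padded input at this output position is [7 / 8 / 2]. Elementwise product with the kernel and sum: 7·3 + 8·1 + 2·2.

33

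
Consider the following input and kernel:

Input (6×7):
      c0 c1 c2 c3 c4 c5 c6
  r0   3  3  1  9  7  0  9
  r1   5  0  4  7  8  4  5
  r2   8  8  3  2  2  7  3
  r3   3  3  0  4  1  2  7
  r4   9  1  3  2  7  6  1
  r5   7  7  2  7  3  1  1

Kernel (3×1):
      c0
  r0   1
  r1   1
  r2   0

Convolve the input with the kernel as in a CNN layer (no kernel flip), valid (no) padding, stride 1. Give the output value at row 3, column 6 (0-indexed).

8

The receptive field on the input at this output position is [7 / 1 / 1]. Elementwise product with the kernel and sum: 7·1 + 1·1.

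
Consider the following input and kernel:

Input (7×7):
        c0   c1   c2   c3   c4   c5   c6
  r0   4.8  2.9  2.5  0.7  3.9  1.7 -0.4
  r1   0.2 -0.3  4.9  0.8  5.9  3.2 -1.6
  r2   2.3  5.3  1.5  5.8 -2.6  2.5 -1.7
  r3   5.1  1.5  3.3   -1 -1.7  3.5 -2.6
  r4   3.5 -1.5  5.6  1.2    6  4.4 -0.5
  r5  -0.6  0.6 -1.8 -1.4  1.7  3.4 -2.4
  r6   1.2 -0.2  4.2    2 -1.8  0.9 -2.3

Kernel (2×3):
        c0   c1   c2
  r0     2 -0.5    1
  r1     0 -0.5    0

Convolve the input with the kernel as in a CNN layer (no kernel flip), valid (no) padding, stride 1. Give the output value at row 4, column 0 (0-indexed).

13.05

The receptive field on the input at this output position is [3.5 -1.5 5.6 / -0.6 0.6 -1.8]. Elementwise product with the kernel and sum: 3.5·2 + -1.5·-0.5 + 5.6·1 + 0.6·-0.5.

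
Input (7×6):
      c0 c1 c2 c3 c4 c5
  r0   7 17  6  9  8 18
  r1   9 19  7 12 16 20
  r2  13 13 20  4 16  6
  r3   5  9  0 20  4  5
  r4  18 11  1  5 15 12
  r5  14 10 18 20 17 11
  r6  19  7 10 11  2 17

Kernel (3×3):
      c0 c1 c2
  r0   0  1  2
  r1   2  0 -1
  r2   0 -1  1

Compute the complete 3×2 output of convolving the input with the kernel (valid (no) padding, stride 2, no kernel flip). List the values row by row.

Output[0,0]: The receptive field on the input at this output position is [7 17 6 / 9 19 7 / 13 13 20]. Elementwise product with the kernel and sum: 17·1 + 6·2 + 9·2 + 7·-1 + 13·-1 + 20·1.

47 35
53 42
26 45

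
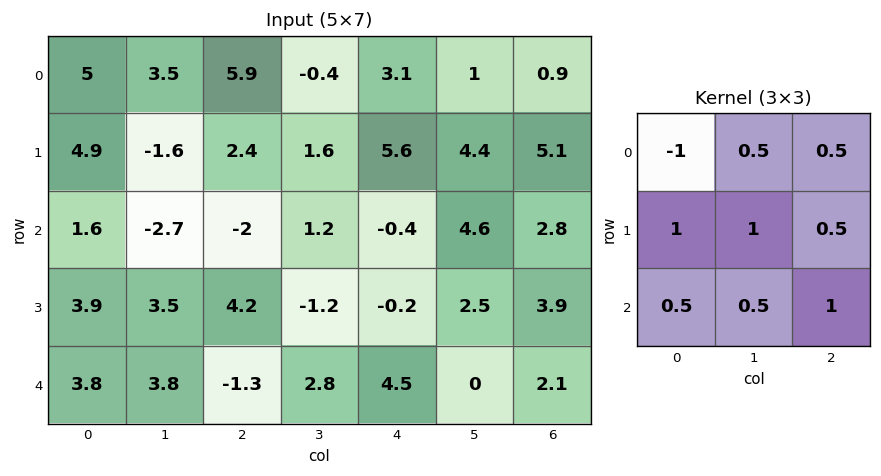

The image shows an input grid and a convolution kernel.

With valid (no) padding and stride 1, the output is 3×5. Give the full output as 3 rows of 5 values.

1.65 -0.3 1.45 16.85 15.3
1.3 2.15 1.5 8.3 9.8
8.05 13.45 10.55 4.4 12.7

Output[0,0]: The receptive field on the input at this output position is [5 3.5 5.9 / 4.9 -1.6 2.4 / 1.6 -2.7 -2]. Elementwise product with the kernel and sum: 5·-1 + 3.5·0.5 + 5.9·0.5 + 4.9·1 + -1.6·1 + 2.4·0.5 + 1.6·0.5 + -2.7·0.5 + -2·1.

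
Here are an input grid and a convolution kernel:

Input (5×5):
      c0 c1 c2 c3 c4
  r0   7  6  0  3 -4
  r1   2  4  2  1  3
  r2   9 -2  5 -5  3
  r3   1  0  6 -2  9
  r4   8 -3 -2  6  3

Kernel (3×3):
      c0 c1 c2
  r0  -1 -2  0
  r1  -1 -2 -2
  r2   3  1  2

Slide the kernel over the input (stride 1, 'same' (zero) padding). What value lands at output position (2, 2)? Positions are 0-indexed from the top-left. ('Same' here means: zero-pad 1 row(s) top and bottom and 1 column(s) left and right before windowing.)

The receptive field on the zero-padded input at this output position is [4 2 1 / -2 5 -5 / 0 6 -2]. Elementwise product with the kernel and sum: 4·-1 + 2·-2 + -2·-1 + 5·-2 + -5·-2 + 0·3 + 6·1 + -2·2.

-4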